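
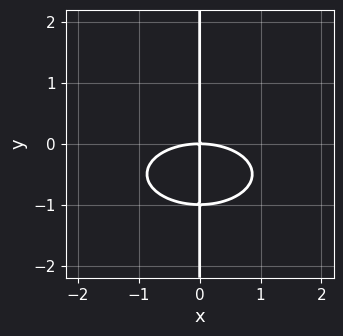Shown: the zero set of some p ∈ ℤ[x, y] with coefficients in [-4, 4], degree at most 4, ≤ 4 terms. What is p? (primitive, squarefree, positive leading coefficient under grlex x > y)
x^3 + 3*x*y^2 + 3*x*y

The degree is 3 — the shape is more complex than any degree-2 curve.
Against the integer gridlines: it meets the x-axis at x = 0 (among the integer gridlines); the visible y-axis segment lies entirely on the curve.
Putting this together gives p.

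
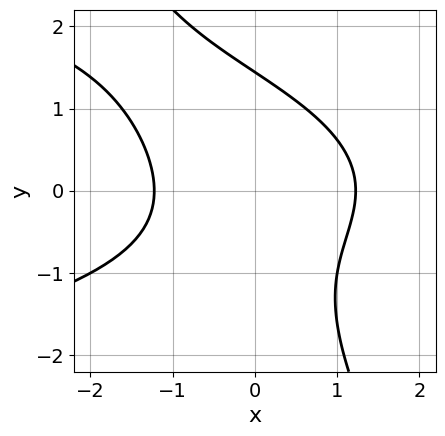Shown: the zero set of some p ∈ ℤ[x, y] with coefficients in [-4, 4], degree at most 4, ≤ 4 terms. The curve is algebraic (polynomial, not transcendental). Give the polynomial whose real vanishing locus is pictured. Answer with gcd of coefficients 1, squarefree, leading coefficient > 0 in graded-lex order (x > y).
First, deg p = 3. A generic line meets the curve in up to 3 points.
Finally, matching integer coefficients to the picture gives p.

2*x*y^2 + y^3 + 2*x^2 - 3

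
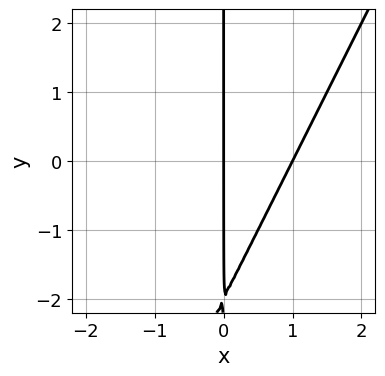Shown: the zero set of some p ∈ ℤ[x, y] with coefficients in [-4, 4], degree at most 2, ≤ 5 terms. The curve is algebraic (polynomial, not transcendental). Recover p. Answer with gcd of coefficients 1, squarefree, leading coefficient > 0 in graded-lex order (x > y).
The degree is 2 — a generic line meets the curve in up to 2 points.
Checking where it meets the axes: the x-axis gridline crossings are at x ∈ {0, 1}; the visible y-axis segment lies entirely on the curve.
The integer polynomial consistent with all of this is the stated p.

2*x^2 - x*y - 2*x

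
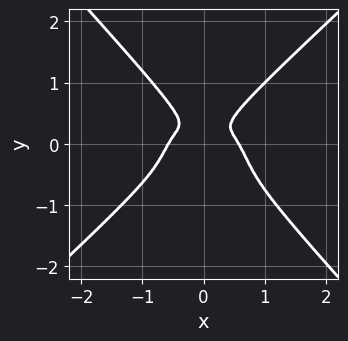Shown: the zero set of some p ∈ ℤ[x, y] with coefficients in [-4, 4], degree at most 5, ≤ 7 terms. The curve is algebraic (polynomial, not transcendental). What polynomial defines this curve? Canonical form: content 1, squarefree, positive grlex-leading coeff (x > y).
3*x^4 - x*y^3 - 3*y^4 + 2*x^2*y - x^2

(a) deg p = 4. No degree-3 curve has this shape.
(b) Matching integer coefficients to the picture gives p.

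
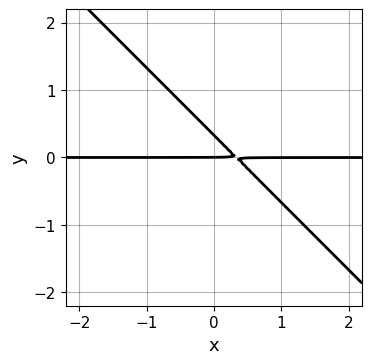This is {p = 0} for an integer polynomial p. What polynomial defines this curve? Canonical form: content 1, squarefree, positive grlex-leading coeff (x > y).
1. deg p = 2. No degree-1 curve has this shape.
2. From the visible intercepts: it crosses the y-axis at the gridline y = 0; the visible x-axis segment lies entirely on the curve.
3. Putting this together gives p.

3*x*y + 3*y^2 - y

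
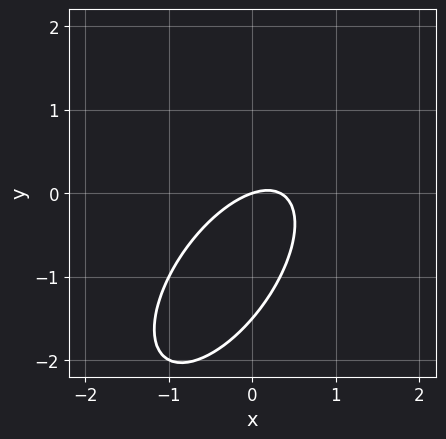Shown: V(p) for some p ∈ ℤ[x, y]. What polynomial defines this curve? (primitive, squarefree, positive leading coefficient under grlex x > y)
3*x^2 - 3*x*y + 2*y^2 - x + 3*y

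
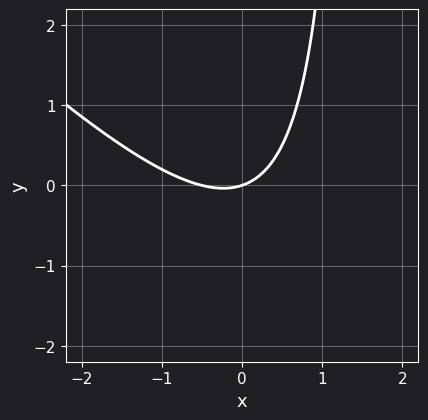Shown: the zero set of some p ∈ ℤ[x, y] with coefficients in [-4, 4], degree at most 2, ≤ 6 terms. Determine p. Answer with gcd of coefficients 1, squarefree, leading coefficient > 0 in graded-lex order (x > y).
2*x^2 + 2*x*y + x - 3*y

1. The degree is 2 — no degree-1 curve has this shape.
2. From the visible intercepts: it crosses the y-axis at the gridline y = 0; it crosses the x-axis at the gridline x = 0.
3. Matching integer coefficients to the picture gives p.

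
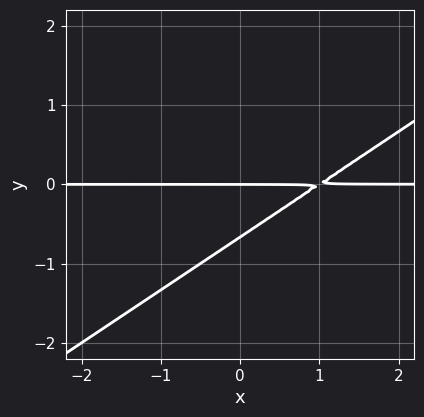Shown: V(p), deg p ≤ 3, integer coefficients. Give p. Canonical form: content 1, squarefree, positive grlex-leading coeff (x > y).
2*x*y - 3*y^2 - 2*y

deg p = 2. A generic line meets the curve in up to 2 points.
Checking where it meets the axes: it meets the y-axis at y = 0 (among the integer gridlines); the visible x-axis segment lies entirely on the curve.
Together with the visible shape, these determine p as stated.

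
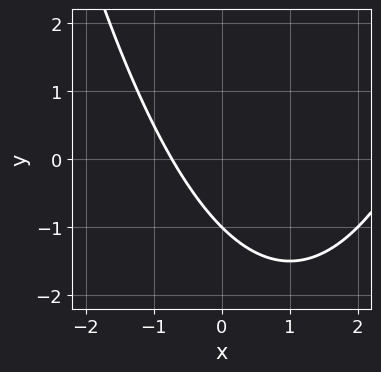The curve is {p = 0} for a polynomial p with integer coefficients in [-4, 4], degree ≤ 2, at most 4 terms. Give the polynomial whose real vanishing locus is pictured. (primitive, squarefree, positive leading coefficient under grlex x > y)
x^2 - 2*x - 2*y - 2

First, the degree is 2 — the shape is more complex than any degree-1 curve.
Next, observable constraints: one y-axis crossing is at y = -1.
Finally, solving for integer coefficients yields p as stated.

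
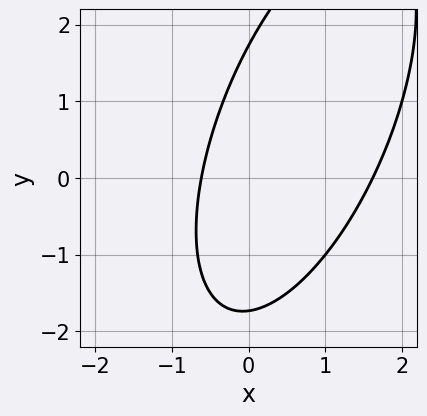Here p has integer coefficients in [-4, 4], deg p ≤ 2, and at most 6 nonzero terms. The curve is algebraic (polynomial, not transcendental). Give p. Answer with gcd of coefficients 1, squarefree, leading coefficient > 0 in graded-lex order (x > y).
3*x^2 - 2*x*y + y^2 - 3*x - 3

(a) The degree is 2 — no degree-1 curve has this shape.
(b) Putting this together gives p.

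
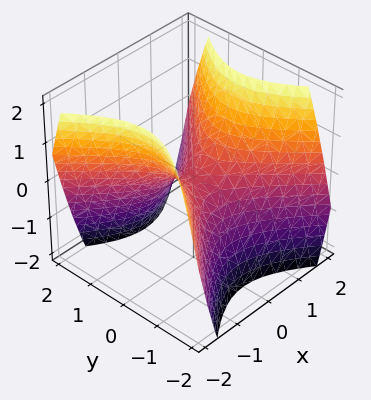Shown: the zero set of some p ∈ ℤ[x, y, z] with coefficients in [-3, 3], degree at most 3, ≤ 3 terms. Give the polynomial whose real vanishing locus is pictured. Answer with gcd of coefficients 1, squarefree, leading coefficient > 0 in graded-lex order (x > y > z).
1. deg p = 2.
2. Symmetries: mirror symmetry y ↦ −y ⇒ only even powers of y; it's symmetric under x → −x, forcing even powers of x.
3. Observable constraints: it meets the z-axis at z = 0 (among the integer gridlines); it meets the y-axis at y = 0 (among the integer gridlines); it crosses the x-axis at the gridline x = 0.
4. Assembling these constraints gives the stated polynomial.

x^2 - y^2 - z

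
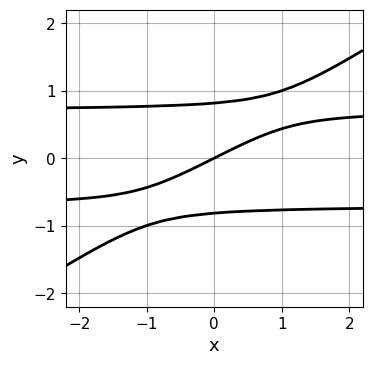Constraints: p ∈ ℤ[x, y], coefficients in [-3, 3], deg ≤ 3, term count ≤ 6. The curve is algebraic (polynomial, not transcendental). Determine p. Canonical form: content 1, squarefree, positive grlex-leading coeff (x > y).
2*x*y^2 - 3*y^3 - x + 2*y

(a) The degree is 3 — the shape is more complex than any degree-2 curve.
(b) From the axis intercepts and sections: it meets the y-axis at y = 0 (among the integer gridlines); it meets the x-axis at x = 0 (among the integer gridlines).
(c) Together with the visible shape, these determine p as stated.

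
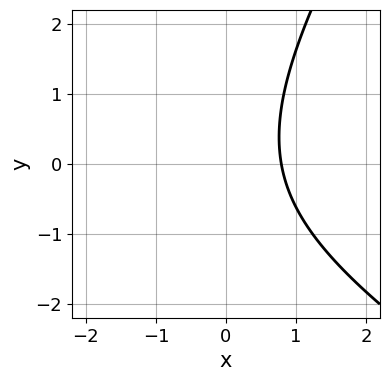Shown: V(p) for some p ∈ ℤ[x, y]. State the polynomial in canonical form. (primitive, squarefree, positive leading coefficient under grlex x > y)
(a) Degree: a generic line meets the curve in up to 2 points, so deg p = 2.
(b) Observable constraints: it misses every integer gridline on the y-axis.
(c) Putting this together gives p.

x^2 + x*y - y^2 + 3*x - 3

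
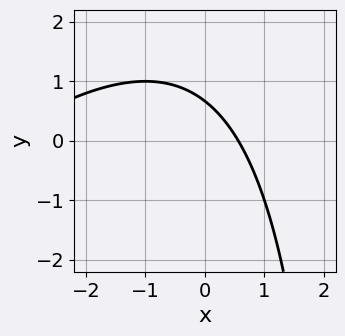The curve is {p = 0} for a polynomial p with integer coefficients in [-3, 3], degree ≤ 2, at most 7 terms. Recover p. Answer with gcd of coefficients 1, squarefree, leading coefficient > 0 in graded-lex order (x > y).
x^2 - x*y + 3*x + 3*y - 2

First, degree: the shape is more complex than any degree-1 curve, so deg p = 2.
Finally, putting this together gives p.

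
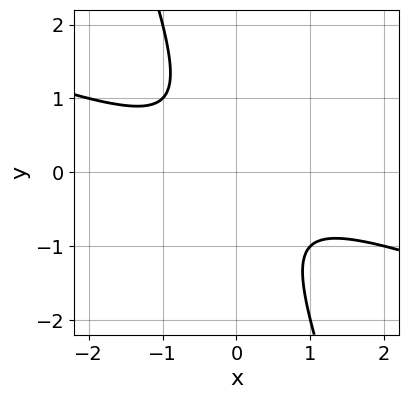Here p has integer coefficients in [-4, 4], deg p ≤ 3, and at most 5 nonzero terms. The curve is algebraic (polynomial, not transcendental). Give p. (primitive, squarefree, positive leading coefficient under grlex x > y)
The degree is 2 — the shape is more complex than any degree-1 curve.
Reading off the gridlines: it misses every integer gridline on the y-axis; no x-intercept at any integer in the box.
Assembling these constraints gives the stated polynomial.

x^2 + 3*x*y + y^2 + 1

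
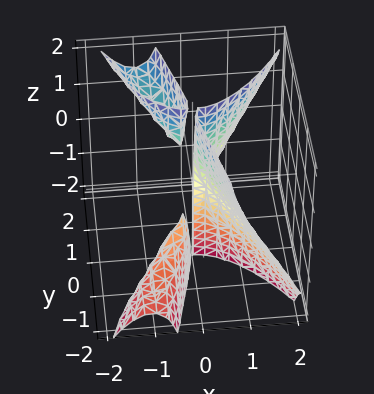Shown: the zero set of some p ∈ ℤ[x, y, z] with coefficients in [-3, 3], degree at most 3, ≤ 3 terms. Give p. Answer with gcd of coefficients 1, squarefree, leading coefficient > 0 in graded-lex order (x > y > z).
2*x^3 - 2*x*y*z - y^2

1. The picture has 3 separate pieces. Treating them together as one polynomial.
2. The degree is 3 — the shape is more complex than any degree-2 surface.
3. Checking where it meets the axes: it crosses the x-axis at the gridline x = 0; the visible z-axis segment lies entirely on the surface; it crosses the y-axis at the gridline y = 0.
4. Assembling these constraints gives the stated polynomial.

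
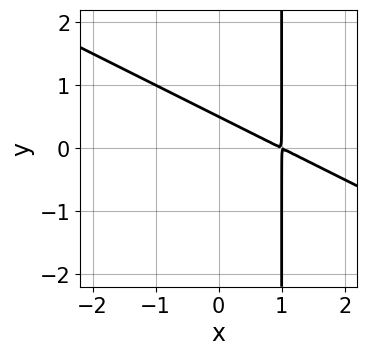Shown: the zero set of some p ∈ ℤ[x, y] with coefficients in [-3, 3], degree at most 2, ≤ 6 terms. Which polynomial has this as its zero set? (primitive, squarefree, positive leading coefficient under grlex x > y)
x^2 + 2*x*y - 2*x - 2*y + 1

First, degree: a generic line meets the curve in up to 2 points, so deg p = 2.
Finally, the integer polynomial consistent with all of this is the stated p.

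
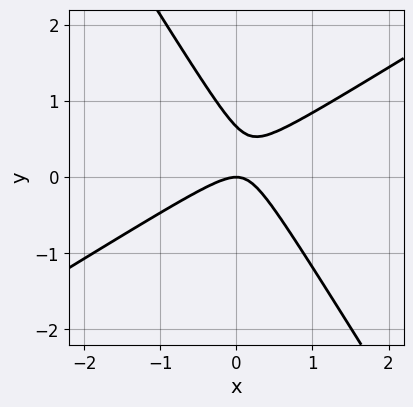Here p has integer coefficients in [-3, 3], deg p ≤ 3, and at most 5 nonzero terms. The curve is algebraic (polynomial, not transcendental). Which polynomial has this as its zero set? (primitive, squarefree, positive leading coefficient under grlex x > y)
1. deg p = 2. A generic line meets the curve in up to 2 points.
2. Against the integer gridlines: one y-axis crossing is at y = 0; it meets the x-axis at x = 0 (among the integer gridlines).
3. Assembling these constraints gives the stated polynomial.

3*x^2 - 3*x*y - 3*y^2 + 2*y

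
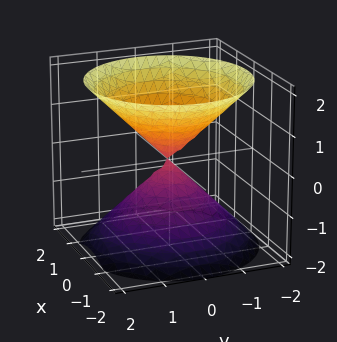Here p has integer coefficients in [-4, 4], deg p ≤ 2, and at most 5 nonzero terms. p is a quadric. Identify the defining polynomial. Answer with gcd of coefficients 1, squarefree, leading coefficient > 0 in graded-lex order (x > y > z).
x^2 + y^2 - z^2

The picture has 2 separate pieces. They look like related sheets of one shape, so recover p as a whole.
Degree: a double cone through the origin; a quadric, so deg p = 2.
Symmetries: mirror symmetry z ↦ −z ⇒ only even powers of z; the z-axis is an axis of rotation, so x and y enter only as x² + y².
Checking where it meets the axes: one z-axis crossing is at z = 0; it meets the x-axis at x = 0 (among the integer gridlines); a circular section at z = -1 has radius exactly 1; it crosses the y-axis at the gridline y = 0.
Solving for integer coefficients yields p as stated.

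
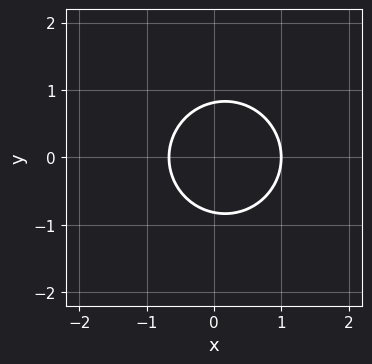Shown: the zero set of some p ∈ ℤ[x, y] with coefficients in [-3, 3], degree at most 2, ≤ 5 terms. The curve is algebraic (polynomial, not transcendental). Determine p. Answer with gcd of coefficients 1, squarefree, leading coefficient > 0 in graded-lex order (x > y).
3*x^2 + 3*y^2 - x - 2

(a) The degree is 2 — no degree-1 curve has this shape.
(b) Symmetries: it's symmetric under y → −y, forcing even powers of y.
(c) Checking where it meets the axes: it crosses the x-axis at the gridline x = 1.
(d) These observations pin down the coefficients.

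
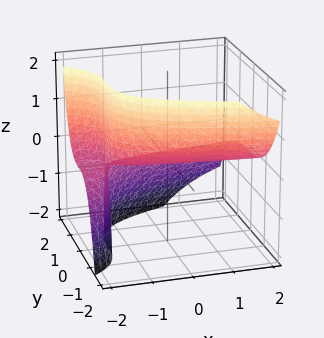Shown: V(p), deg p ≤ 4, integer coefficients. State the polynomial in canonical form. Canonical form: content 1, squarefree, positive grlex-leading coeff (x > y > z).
y^3 + 2*x*z + 3*z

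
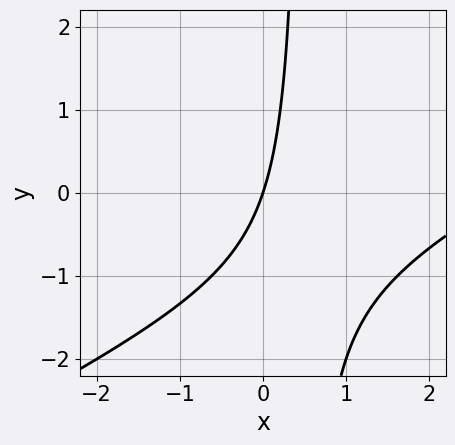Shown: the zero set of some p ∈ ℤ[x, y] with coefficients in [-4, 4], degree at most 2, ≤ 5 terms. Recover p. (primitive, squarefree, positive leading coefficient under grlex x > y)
Degree: a generic line meets the curve in up to 2 points, so deg p = 2.
From the visible intercepts: it meets the x-axis at x = 0 (among the integer gridlines); it crosses the y-axis at the gridline y = 0.
Matching integer coefficients to the picture gives p.

x^2 - 2*x*y - 3*x + y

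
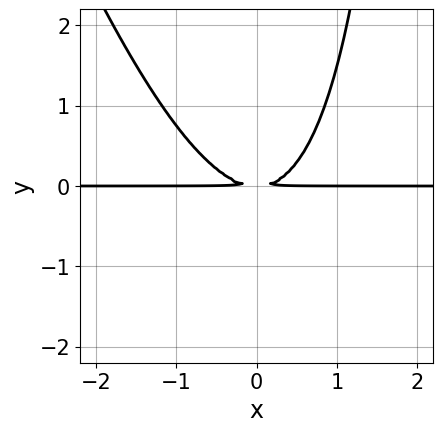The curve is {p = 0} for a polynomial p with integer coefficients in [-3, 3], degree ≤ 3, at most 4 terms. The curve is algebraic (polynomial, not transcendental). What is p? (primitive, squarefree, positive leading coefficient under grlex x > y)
First, the degree is 3 — no degree-2 curve has this shape.
Next, reading off the gridlines: the visible x-axis segment lies entirely on the curve.
Finally, putting this together gives p.

3*x^2*y + x*y^2 - 3*y^2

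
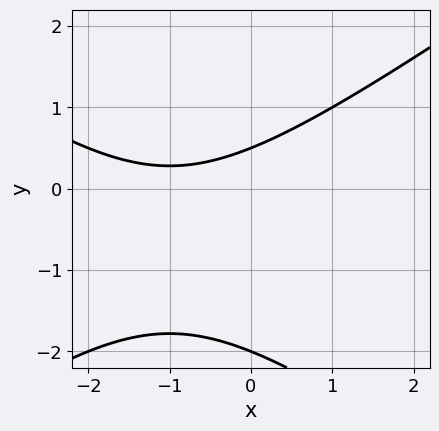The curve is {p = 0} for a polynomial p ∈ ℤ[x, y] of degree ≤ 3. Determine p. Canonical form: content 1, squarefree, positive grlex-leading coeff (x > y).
The degree is 2 — no degree-1 curve has this shape.
Against the integer gridlines: the curve avoids every integer x-axis point in the box; it crosses the y-axis at the gridline y = -2.
The integer polynomial consistent with all of this is the stated p.

x^2 - 2*y^2 + 2*x - 3*y + 2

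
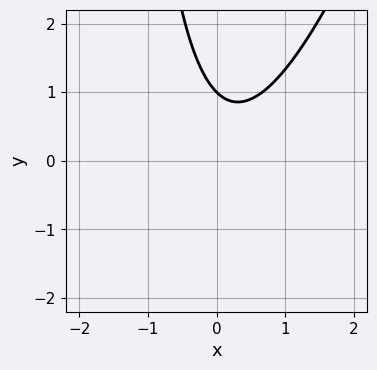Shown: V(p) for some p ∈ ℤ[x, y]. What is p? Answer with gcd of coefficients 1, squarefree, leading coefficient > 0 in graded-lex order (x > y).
The degree is 2 — no degree-1 curve has this shape.
Against the integer gridlines: it meets the y-axis at y = 1 (among the integer gridlines); it misses every integer gridline on the x-axis.
Solving for integer coefficients yields p as stated.

3*x^2 - x*y - x - 2*y + 2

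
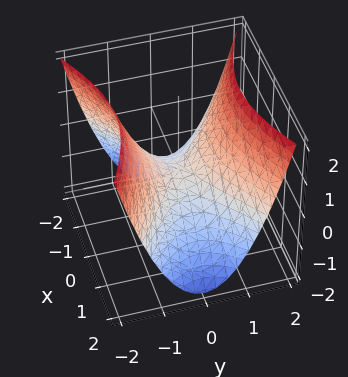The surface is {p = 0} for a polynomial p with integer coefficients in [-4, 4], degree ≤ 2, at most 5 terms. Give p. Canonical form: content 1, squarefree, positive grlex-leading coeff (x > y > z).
deg p = 2. A saddle surface; a quadric.
Symmetries: mirror symmetry x ↦ −x ⇒ only even powers of x; it's symmetric under y → −y, forcing even powers of y.
Reading off the gridlines: one x-axis crossing is at x = 0; it crosses the y-axis at the gridline y = 0.
Fitting integer coefficients to these (and the overall shape) gives p.

x^2 - 2*y^2 + 2*z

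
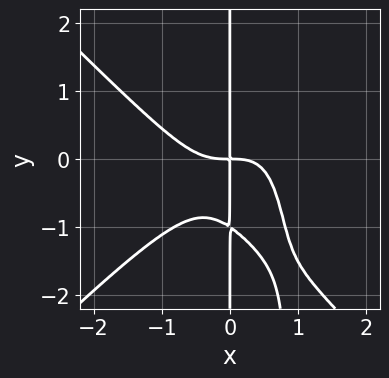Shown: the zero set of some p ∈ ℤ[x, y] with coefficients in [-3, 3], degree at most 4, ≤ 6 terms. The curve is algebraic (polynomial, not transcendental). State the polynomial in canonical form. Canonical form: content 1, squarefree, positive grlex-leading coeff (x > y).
First, the degree is 4 — a generic line meets the curve in up to 4 points.
Next, observable constraints: every point of the y-axis in the box is on the curve.
Finally, assembling these constraints gives the stated polynomial.

3*x^4 - 3*x^2*y^2 - x^2*y + 3*x*y^2 + 3*x*y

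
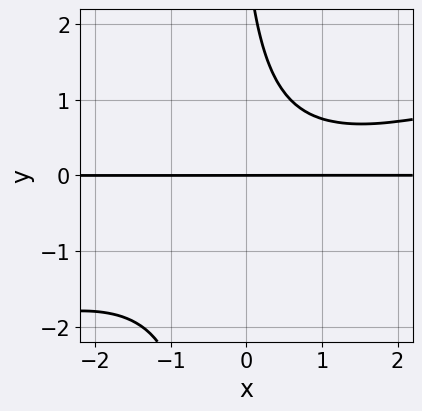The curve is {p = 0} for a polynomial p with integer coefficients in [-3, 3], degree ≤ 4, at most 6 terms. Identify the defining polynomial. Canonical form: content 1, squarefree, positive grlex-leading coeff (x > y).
First, degree: a generic line meets the curve in up to 3 points, so deg p = 3.
Next, against the integer gridlines: the visible x-axis segment lies entirely on the curve; one y-axis crossing is at y = 0.
Finally, solving for integer coefficients yields p as stated.

x^2*y - 3*x*y^2 - x*y - y^2 + 3*y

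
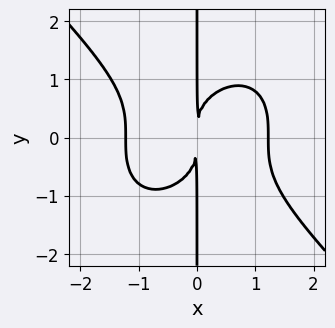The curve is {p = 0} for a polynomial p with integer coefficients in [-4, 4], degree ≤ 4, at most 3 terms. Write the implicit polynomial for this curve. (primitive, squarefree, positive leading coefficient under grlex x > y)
2*x^4 + 2*x*y^3 - 3*x^2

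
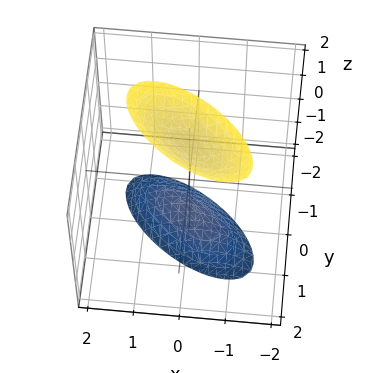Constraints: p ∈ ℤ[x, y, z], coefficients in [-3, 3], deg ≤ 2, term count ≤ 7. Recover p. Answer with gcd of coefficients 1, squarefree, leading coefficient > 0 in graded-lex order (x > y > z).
First, there are 2 components. Treating them together as one polynomial.
Next, the degree is 2 — a generic line meets the surface in up to 2 points.
Next, from the axis intercepts and sections: it misses every integer gridline on the y-axis; the surface avoids every integer x-axis point in the box.
Finally, the integer polynomial consistent with all of this is the stated p.

2*x^2 + 3*x*y + 3*y^2 - z^2 + 2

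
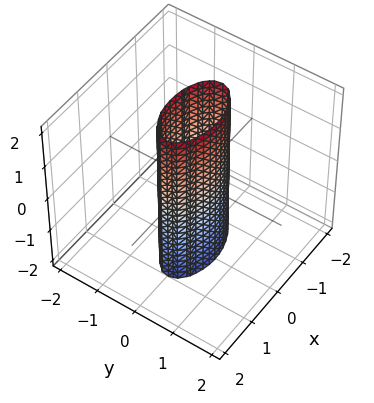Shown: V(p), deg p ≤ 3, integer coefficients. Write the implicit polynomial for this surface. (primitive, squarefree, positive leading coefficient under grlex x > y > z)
The degree is 2 — constant cross-section along one axis; a quadric.
Symmetries: it's symmetric under y → −y, forcing even powers of y; mirror symmetry z ↦ −z ⇒ only even powers of z; the x ↦ −x reflection is a symmetry, so x appears only in even powers.
Reading off the gridlines: among the integer gridlines, it crosses the x-axis at x ∈ {-1, 1}; it misses every integer gridline on the z-axis.
Solving for integer coefficients yields p as stated.

x^2 + 3*y^2 - 1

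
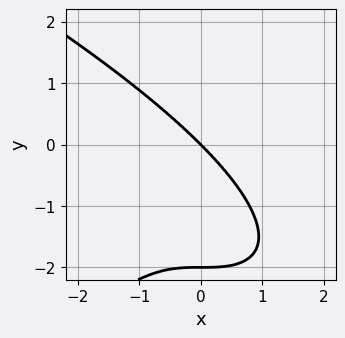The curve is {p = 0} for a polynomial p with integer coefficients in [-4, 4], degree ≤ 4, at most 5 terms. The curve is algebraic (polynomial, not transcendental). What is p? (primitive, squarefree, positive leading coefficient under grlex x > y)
Degree: a generic line meets the curve in up to 4 points, so deg p = 4.
From the axis intercepts and sections: among the integer gridlines, it crosses the y-axis at y ∈ {-2, 0}; it crosses the x-axis at the gridline x = 0.
Assembling these constraints gives the stated polynomial.

y^4 + 2*x^3 + 2*y^3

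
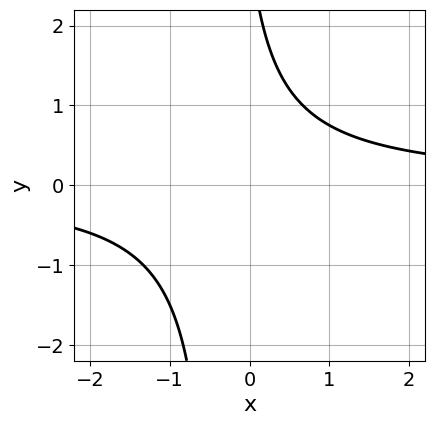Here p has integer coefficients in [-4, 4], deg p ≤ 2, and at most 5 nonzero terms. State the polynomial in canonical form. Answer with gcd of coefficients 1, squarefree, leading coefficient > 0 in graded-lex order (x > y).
3*x*y + y - 3

1. The degree is 2 — no degree-1 curve has this shape.
2. From the visible intercepts: it misses every integer gridline on the x-axis; no y-intercept at any integer in the box.
3. Fitting integer coefficients to these (and the overall shape) gives p.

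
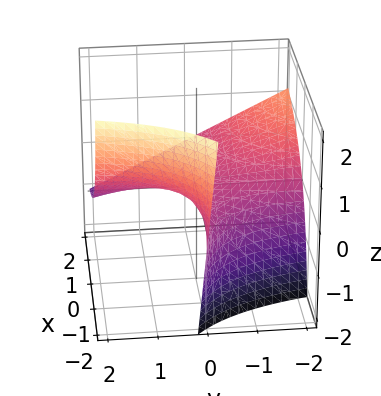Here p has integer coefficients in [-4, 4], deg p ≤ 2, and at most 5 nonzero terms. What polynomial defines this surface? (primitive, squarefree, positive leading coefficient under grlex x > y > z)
First, the degree is 2 — the shape is more complex than any degree-1 surface.
Next, checking where it meets the axes: every point of the x-axis in the box is on the surface; it crosses the z-axis at the gridline z = 0.
Finally, fitting integer coefficients to these (and the overall shape) gives p.

x*y + x*z + 2*z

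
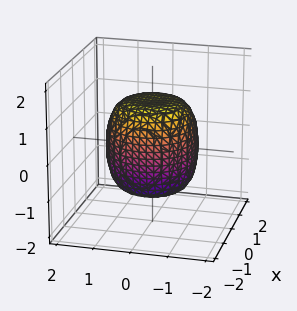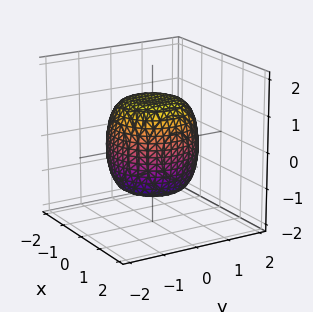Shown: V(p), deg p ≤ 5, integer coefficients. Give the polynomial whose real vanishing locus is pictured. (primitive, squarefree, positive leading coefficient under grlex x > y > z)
2*x^4 + 4*x^2*y^2 + 2*y^4 - x^2 - y^2 + 2*z^2 - 3

Degree: no degree-3 surface has this shape, so deg p = 4.
By symmetry, the z-axis is an axis of rotation, so x and y enter only as x² + y².
From the visible intercepts: a circular section at z = -1 has radius exactly 1.
Together with the visible shape, these determine p as stated.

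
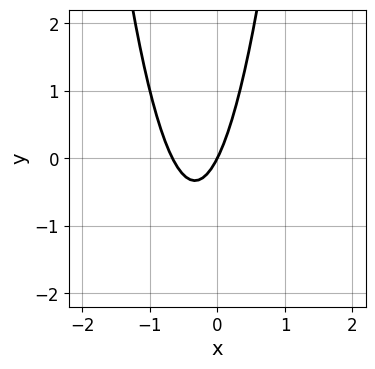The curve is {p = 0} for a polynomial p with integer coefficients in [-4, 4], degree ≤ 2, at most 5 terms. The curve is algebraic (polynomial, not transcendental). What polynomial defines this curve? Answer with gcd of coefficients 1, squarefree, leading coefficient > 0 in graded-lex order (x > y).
3*x^2 + 2*x - y

1. Degree: the shape is more complex than any degree-1 curve, so deg p = 2.
2. Reading off the gridlines: one y-axis crossing is at y = 0; it crosses the x-axis at the gridline x = 0.
3. Together with the visible shape, these determine p as stated.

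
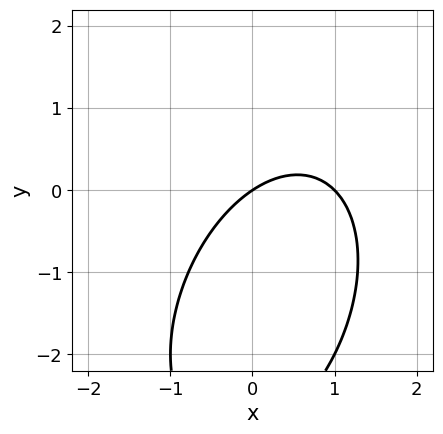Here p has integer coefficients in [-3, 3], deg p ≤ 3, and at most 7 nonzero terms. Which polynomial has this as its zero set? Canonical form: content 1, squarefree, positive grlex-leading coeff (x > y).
(a) The degree is 2 — a generic line meets the curve in up to 2 points.
(b) Reading off the gridlines: it meets the y-axis at y = 0 (among the integer gridlines); the x-axis gridline crossings are at x ∈ {0, 1}.
(c) Together with the visible shape, these determine p as stated.

2*x^2 - x*y + y^2 - 2*x + 3*y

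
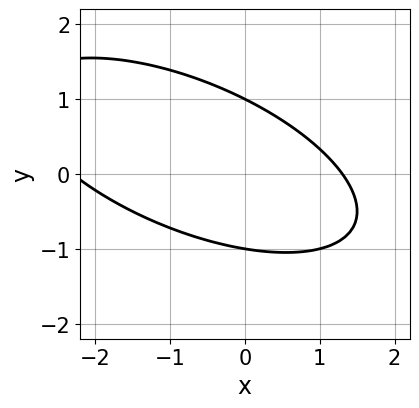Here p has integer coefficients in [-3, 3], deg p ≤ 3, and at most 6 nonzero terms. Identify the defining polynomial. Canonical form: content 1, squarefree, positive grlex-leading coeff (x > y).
(a) The degree is 2 — a generic line meets the curve in up to 2 points.
(b) Observable constraints: among the integer gridlines, it crosses the y-axis at y ∈ {-1, 1}.
(c) Assembling these constraints gives the stated polynomial.

x^2 + 2*x*y + 3*y^2 + x - 3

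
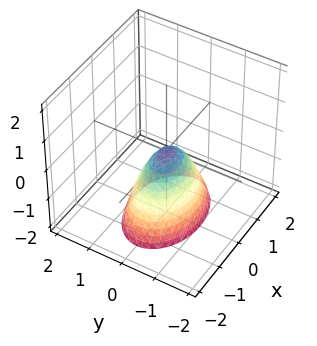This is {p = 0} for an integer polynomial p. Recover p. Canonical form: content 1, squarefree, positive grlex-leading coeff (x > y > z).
1. Degree: a single bowl opening along one axis; a quadric, so deg p = 2.
2. Symmetries: the x ↦ −x reflection is a symmetry, so x appears only in even powers; it's symmetric under y → −y, forcing even powers of y.
3. Observable constraints: it meets the y-axis at y = 0 (among the integer gridlines); it crosses the z-axis at the gridline z = 0; it meets the x-axis at x = 0 (among the integer gridlines).
4. Together with the visible shape, these determine p as stated.

x^2 + 2*y^2 + z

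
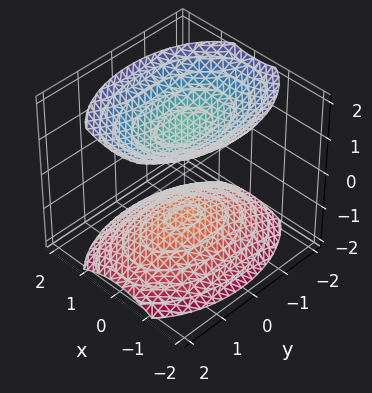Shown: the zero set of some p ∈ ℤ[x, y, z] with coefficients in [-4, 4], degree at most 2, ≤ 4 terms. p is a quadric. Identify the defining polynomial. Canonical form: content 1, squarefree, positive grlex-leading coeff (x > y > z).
1. I count 2 distinct pieces. They look like related sheets of one shape, so recover p as a whole.
2. The degree is 2 — two sheets facing apart; a quadric.
3. Symmetries: the z ↦ −z reflection is a symmetry, so z appears only in even powers; it's symmetric under x → −x, forcing even powers of x; it's symmetric under y → −y, forcing even powers of y.
4. Reading off the gridlines: the surface avoids every integer x-axis point in the box; no y-intercept at any integer in the box.
5. The integer polynomial consistent with all of this is the stated p.

2*x^2 + y^2 - 2*z^2 + 3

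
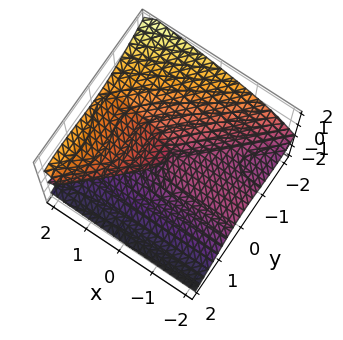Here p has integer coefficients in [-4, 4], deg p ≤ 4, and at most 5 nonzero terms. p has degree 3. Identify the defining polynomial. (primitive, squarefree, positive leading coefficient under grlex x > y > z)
x*y^2 - y^3 - 3*z^3 + 2*x*z

1. Degree: no degree-2 surface has this shape, so deg p = 3.
2. Observable constraints: one z-axis crossing is at z = 0; it crosses the y-axis at the gridline y = 0; the visible x-axis segment lies entirely on the surface.
3. Putting this together gives p.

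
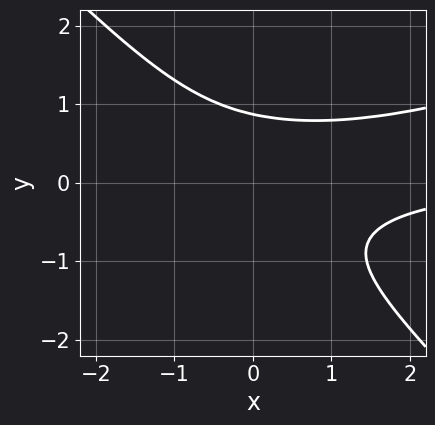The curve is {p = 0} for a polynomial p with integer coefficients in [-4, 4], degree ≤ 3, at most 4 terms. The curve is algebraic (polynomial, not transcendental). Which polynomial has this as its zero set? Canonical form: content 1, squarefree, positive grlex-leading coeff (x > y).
Degree: a generic line meets the curve in up to 3 points, so deg p = 3.
Against the integer gridlines: no x-intercept at any integer in the box.
The integer polynomial consistent with all of this is the stated p.

x^2*y - 2*x*y^2 - 3*y^3 + 2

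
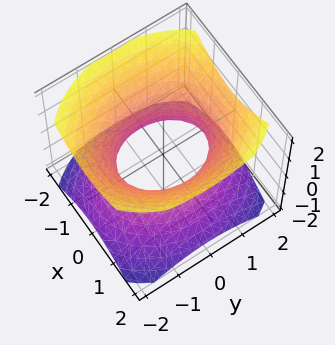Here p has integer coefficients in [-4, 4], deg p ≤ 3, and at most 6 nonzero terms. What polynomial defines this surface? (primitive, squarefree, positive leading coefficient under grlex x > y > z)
3*x^2 + 2*y^2 - 3*z^2 - 3

1. The degree is 2 — one connected sheet with a waist; a quadric.
2. Symmetries: it's symmetric under x → −x, forcing even powers of x; it's symmetric under y → −y, forcing even powers of y; the z ↦ −z reflection is a symmetry, so z appears only in even powers.
3. From the axis intercepts and sections: the x-axis gridline crossings are at x ∈ {-1, 1}; it misses every integer gridline on the z-axis.
4. Together with the visible shape, these determine p as stated.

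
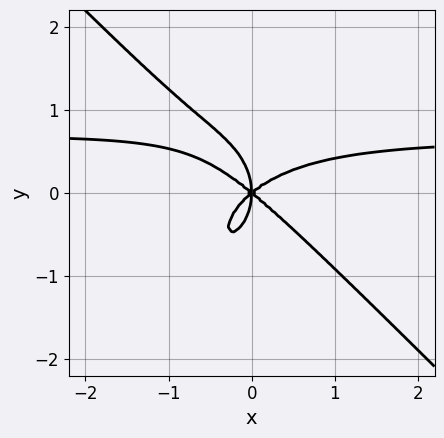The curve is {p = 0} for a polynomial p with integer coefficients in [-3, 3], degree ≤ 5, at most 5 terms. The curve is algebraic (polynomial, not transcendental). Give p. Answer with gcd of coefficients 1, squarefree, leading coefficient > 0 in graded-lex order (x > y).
3*x^3*y + x^2*y^2 + 2*y^4 - 2*x^3 + 3*x*y^2

The degree is 4 — the shape is more complex than any degree-3 curve.
Observable constraints: one y-axis crossing is at y = 0; it meets the x-axis at x = 0 (among the integer gridlines).
Fitting integer coefficients to these (and the overall shape) gives p.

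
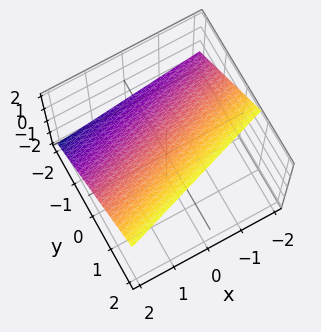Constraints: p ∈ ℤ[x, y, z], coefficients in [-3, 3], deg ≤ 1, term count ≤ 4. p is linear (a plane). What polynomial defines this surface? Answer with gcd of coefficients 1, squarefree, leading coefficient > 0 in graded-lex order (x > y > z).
First, deg p = 1. Every cross-section is a straight line — this is a plane.
Next, from the axis intercepts and sections: it meets the x-axis at x = 2 (among the integer gridlines).
Finally, assembling these constraints gives the stated polynomial.

x - 3*y + 3*z - 2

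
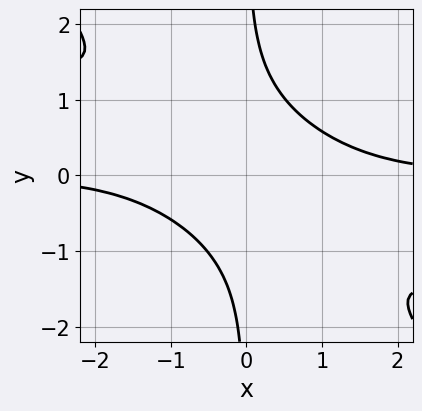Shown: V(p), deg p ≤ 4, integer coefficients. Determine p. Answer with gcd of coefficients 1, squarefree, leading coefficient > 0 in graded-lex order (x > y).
deg p = 4. A generic line meets the curve in up to 4 points.
Observable constraints: it misses every integer gridline on the x-axis; it misses every integer gridline on the y-axis.
Putting this together gives p.

x^3*y + 3*x^2*y^2 + 2*x*y^3 - 2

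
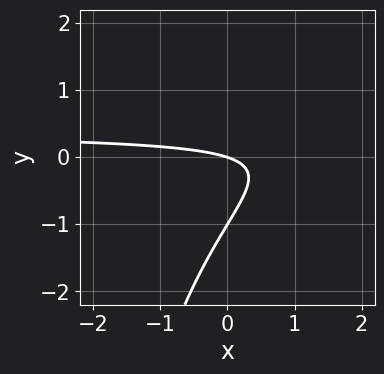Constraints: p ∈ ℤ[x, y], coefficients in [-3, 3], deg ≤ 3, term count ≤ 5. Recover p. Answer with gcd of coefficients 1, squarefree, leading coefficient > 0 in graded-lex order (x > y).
(a) Degree: a generic line meets the curve in up to 3 points, so deg p = 3.
(b) Checking where it meets the axes: one x-axis crossing is at x = 0; the y-axis gridline crossings are at y ∈ {-1, 0}.
(c) Assembling these constraints gives the stated polynomial.

x*y^2 - 3*x*y + 3*y^2 + x + 3*y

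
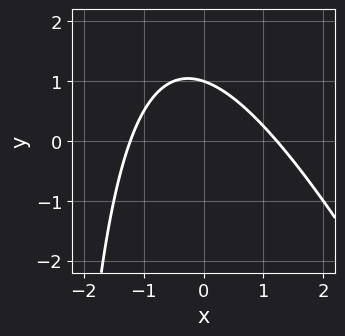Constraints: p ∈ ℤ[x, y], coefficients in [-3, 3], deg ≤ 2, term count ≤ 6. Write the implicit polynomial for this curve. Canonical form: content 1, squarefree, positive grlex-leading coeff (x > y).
1. Degree: a generic line meets the curve in up to 2 points, so deg p = 2.
2. From the visible intercepts: it crosses the y-axis at the gridline y = 1.
3. Together with the visible shape, these determine p as stated.

2*x^2 + x*y + 3*y - 3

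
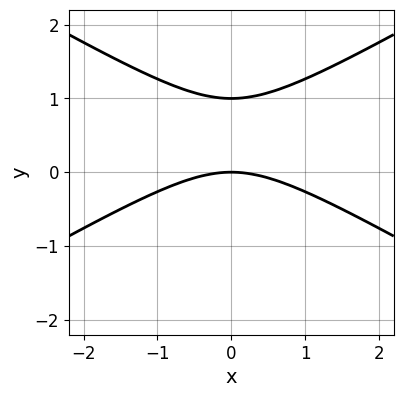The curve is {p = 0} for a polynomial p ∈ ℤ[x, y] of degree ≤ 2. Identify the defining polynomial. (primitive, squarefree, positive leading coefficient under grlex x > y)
x^2 - 3*y^2 + 3*y

1. The degree is 2 — the shape is more complex than any degree-1 curve.
2. Symmetries: the x ↦ −x reflection is a symmetry, so x appears only in even powers.
3. Reading off the gridlines: among the integer gridlines, it crosses the y-axis at y ∈ {0, 1}; one x-axis crossing is at x = 0.
4. Putting this together gives p.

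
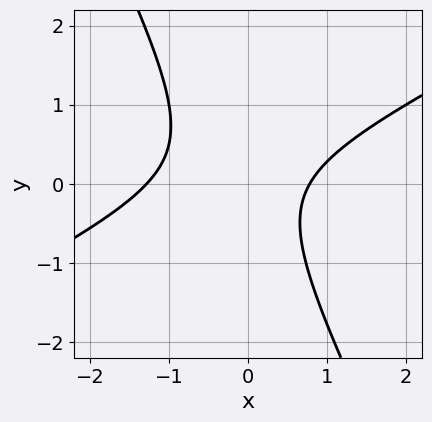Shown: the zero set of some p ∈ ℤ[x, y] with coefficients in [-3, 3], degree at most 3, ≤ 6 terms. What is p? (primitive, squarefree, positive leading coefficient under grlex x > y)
2*x^2 - 3*x*y - 2*y^2 + x - 2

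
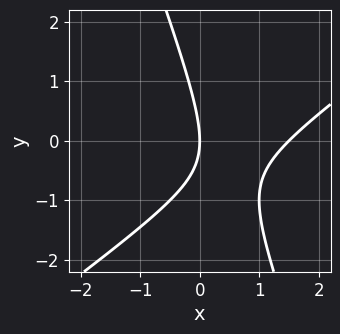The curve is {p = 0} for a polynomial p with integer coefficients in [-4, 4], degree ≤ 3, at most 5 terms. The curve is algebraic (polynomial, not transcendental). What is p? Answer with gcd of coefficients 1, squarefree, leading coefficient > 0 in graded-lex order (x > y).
2*x^2 - 2*x*y - y^2 - 3*x

(a) Degree: no degree-1 curve has this shape, so deg p = 2.
(b) Checking where it meets the axes: it meets the y-axis at y = 0 (among the integer gridlines); one x-axis crossing is at x = 0.
(c) Putting this together gives p.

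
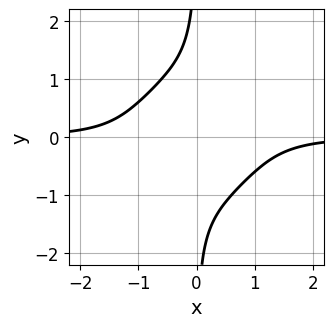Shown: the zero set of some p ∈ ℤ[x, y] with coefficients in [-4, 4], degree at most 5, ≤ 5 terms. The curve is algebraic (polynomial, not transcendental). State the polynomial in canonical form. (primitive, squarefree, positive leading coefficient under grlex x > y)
2*x^3*y - x^2*y^2 + 2*x*y^3 + 2

First, deg p = 4. No degree-3 curve has this shape.
Next, from the visible intercepts: no y-intercept at any integer in the box; the curve avoids every integer x-axis point in the box.
Finally, putting this together gives p.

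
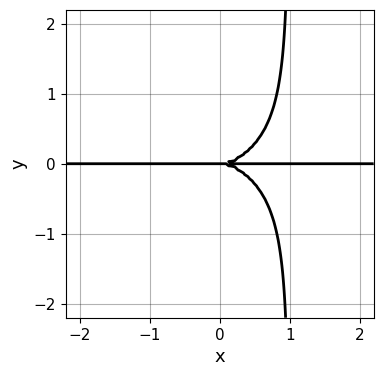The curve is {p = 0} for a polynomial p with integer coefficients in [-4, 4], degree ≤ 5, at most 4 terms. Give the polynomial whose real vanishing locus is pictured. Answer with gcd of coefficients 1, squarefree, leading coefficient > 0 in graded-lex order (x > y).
(a) Degree: no degree-3 curve has this shape, so deg p = 4.
(b) Observable constraints: the visible x-axis segment lies entirely on the curve; one y-axis crossing is at y = 0.
(c) Putting this together gives p.

x^3*y + 3*x*y^3 - 3*y^3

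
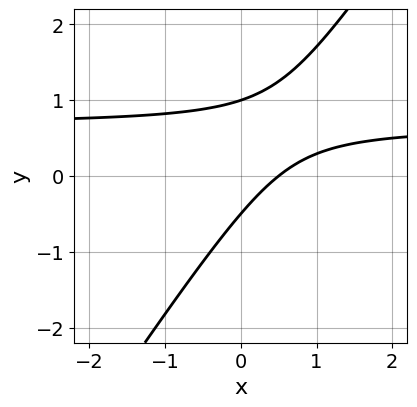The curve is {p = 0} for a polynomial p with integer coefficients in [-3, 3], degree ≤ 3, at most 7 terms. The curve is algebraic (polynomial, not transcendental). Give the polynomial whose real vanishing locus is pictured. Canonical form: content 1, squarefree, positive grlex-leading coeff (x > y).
First, degree: a generic line meets the curve in up to 2 points, so deg p = 2.
Then, against the integer gridlines: it crosses the y-axis at the gridline y = 1.
Finally, fitting integer coefficients to these (and the overall shape) gives p.

3*x*y - 2*y^2 - 2*x + y + 1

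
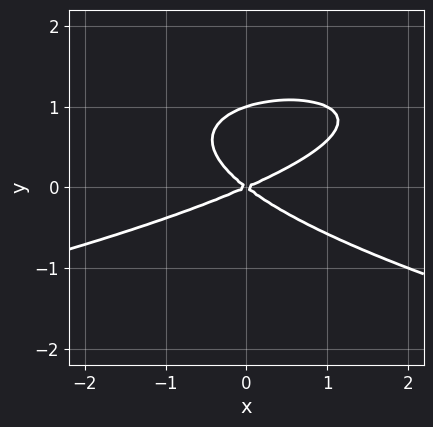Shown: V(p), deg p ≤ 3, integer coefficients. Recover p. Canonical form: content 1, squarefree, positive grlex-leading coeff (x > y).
deg p = 3. No degree-2 curve has this shape.
Checking where it meets the axes: it meets the x-axis at x = 0 (among the integer gridlines); the y-axis gridline crossings are at y ∈ {0, 1}.
These observations pin down the coefficients.

3*y^3 + x^2 - x*y - 3*y^2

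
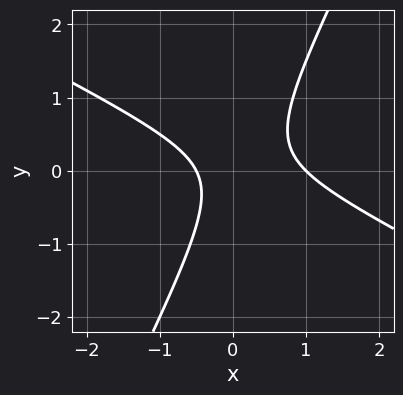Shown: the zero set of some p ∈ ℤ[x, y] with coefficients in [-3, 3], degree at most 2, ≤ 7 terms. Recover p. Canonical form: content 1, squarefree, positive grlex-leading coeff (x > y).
2*x^2 + 3*x*y - 2*y^2 - x - 1

(a) deg p = 2. No degree-1 curve has this shape.
(b) Observable constraints: the curve avoids every integer y-axis point in the box; it crosses the x-axis at the gridline x = 1.
(c) Putting this together gives p.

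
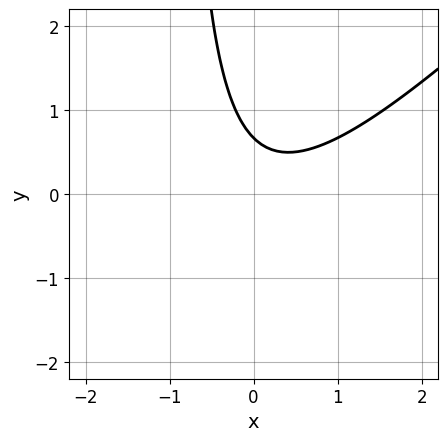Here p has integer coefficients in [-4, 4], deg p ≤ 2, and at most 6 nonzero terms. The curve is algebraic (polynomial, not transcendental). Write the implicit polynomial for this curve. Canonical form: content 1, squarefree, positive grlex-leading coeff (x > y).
3*x^2 - 3*x*y - x - 3*y + 2

1. deg p = 2. A generic line meets the curve in up to 2 points.
2. Against the integer gridlines: it misses every integer gridline on the x-axis.
3. These observations pin down the coefficients.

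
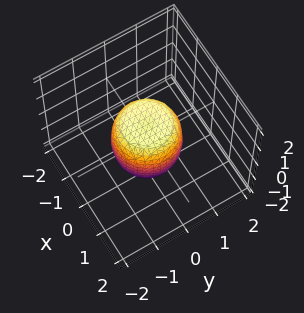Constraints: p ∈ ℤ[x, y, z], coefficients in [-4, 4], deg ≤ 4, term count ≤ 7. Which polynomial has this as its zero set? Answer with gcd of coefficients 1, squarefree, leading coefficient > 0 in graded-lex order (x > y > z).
The degree is 4 — the shape is more complex than any degree-3 surface.
By symmetry, the surface is invariant under rotation about z: p = q(x² + y², z).
From the visible intercepts: the x-axis gridline crossings are at x ∈ {-1, 1}; among the integer gridlines, it crosses the y-axis at y ∈ {-1, 1}; a circular section at z = 1 has radius between 0 and 1; among the integer gridlines, it crosses the z-axis at z ∈ {-1, 1}.
Putting this together gives p.

2*x^4 + 4*x^2*y^2 + 2*y^4 - x^2 - y^2 + z^2 - 1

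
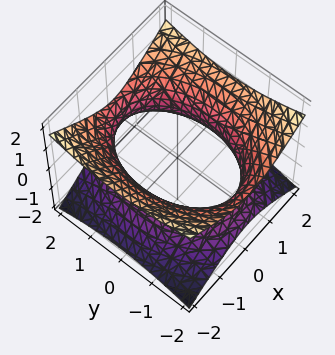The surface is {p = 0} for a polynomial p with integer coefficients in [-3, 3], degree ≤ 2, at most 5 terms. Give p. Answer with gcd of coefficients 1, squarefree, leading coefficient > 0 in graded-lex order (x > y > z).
2*x^2 + y^2 - 3*z^2 - 3

1. Degree: one connected sheet with a waist; a quadric, so deg p = 2.
2. Symmetries: the y ↦ −y reflection is a symmetry, so y appears only in even powers; the z ↦ −z reflection is a symmetry, so z appears only in even powers; mirror symmetry x ↦ −x ⇒ only even powers of x.
3. Checking where it meets the axes: no z-intercept at any integer in the box.
4. Matching integer coefficients to the picture gives p.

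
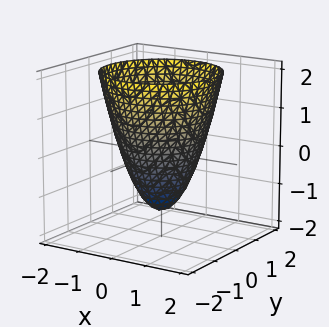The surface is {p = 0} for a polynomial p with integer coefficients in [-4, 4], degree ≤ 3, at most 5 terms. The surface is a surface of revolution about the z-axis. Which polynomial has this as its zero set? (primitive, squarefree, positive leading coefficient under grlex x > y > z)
Degree: a generic line meets the surface in up to 2 points, so deg p = 2.
Symmetries: the z-axis is an axis of rotation, so x and y enter only as x² + y².
From the visible intercepts: the y-axis gridline crossings are at y ∈ {-1, 1}; among the integer gridlines, it crosses the x-axis at x ∈ {-1, 1}; a circular section at z = 1 has radius between 1 and 2.
Solving for integer coefficients yields p as stated.

3*x^2 + 3*y^2 - 2*z - 3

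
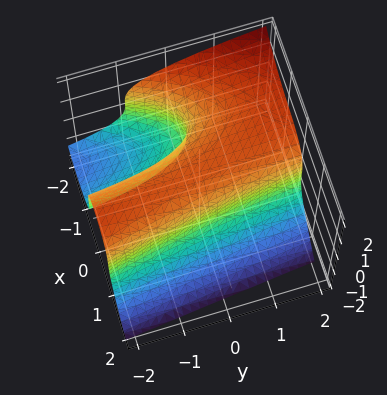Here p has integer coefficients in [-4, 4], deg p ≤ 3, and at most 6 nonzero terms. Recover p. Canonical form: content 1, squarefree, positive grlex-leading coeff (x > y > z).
x^3 + z^3 + 2*x^2 + x*y - 1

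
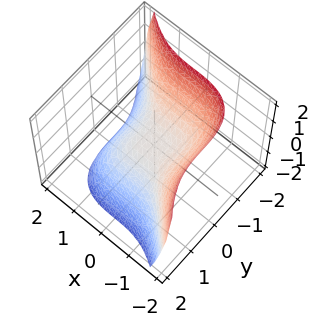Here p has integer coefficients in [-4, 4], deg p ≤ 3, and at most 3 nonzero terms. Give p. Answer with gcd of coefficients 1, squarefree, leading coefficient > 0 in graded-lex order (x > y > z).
x^3 + y^3 + 2*z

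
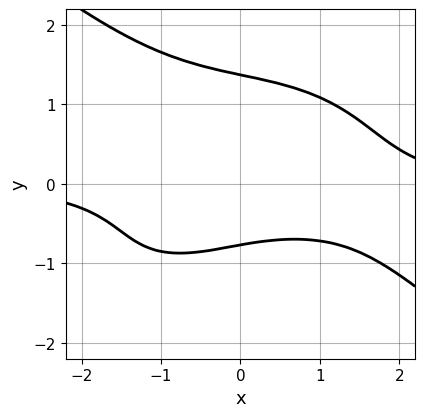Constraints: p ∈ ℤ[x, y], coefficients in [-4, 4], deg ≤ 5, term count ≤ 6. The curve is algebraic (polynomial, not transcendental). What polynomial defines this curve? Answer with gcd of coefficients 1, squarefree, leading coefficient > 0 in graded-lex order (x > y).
x^3*y + 2*y^4 + 2*x*y^2 - 3*y - 3

(a) Degree: the shape is more complex than any degree-3 curve, so deg p = 4.
(b) Reading off the gridlines: it misses every integer gridline on the x-axis.
(c) Solving for integer coefficients yields p as stated.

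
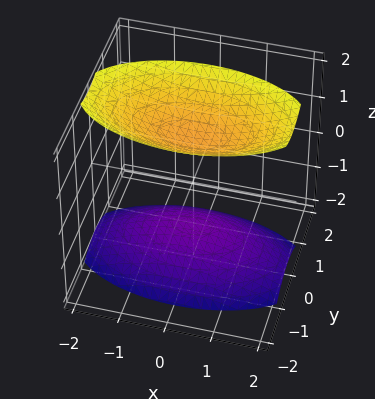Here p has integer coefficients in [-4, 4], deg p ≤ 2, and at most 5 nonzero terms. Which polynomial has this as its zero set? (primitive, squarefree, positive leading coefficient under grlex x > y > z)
(a) The picture has 2 separate pieces. Treating them together as one polynomial.
(b) deg p = 2. Two separate bowl-shaped sheets opening away from each other; a quadric.
(c) Symmetries: it's symmetric under x → −x, forcing even powers of x; the y ↦ −y reflection is a symmetry, so y appears only in even powers; the z ↦ −z reflection is a symmetry, so z appears only in even powers.
(d) Checking where it meets the axes: it misses every integer gridline on the y-axis; it misses every integer gridline on the x-axis.
(e) Putting this together gives p.

x^2 + 3*y^2 - 2*z^2 + 3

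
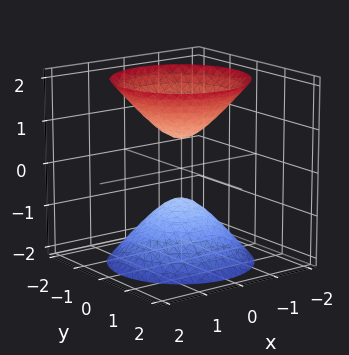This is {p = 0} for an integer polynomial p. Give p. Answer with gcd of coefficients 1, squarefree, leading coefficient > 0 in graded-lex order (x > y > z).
3*x^2 + 3*y^2 - 2*z^2 + 1

1. The picture has 2 separate pieces.
2. deg p = 2.
3. Symmetries: rotational symmetry about the z-axis ⇒ p depends on x, y only through x² + y²; the z ↦ −z reflection is a symmetry, so z appears only in even powers.
4. Reading off the gridlines: no x-intercept at any integer in the box; it misses every integer gridline on the y-axis; a circular section at z = 2 has radius between 1 and 2.
5. The integer polynomial consistent with all of this is the stated p.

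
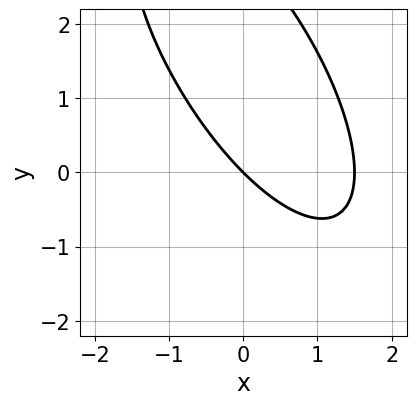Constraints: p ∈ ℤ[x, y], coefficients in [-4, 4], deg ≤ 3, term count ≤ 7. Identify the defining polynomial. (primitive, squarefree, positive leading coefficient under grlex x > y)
(a) The degree is 2 — the shape is more complex than any degree-1 curve.
(b) From the visible intercepts: it crosses the x-axis at the gridline x = 0; it crosses the y-axis at the gridline y = 0.
(c) These observations pin down the coefficients.

2*x^2 + 2*x*y + y^2 - 3*x - 3*y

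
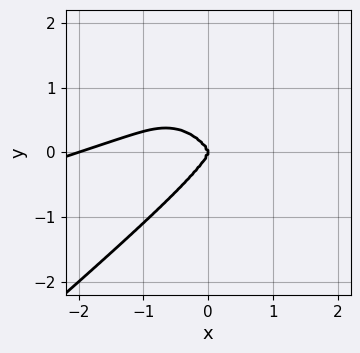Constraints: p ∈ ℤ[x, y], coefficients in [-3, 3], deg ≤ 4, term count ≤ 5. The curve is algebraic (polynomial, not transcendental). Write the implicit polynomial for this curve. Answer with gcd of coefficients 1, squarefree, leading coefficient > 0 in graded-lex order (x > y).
First, deg p = 4. The shape is more complex than any degree-3 curve.
Then, reading off the gridlines: the x-axis gridline crossings are at x ∈ {-2, 0}; one y-axis crossing is at y = 0.
Finally, together with the visible shape, these determine p as stated.

x^4 - 3*x^3*y + 3*y^4 + 2*x^3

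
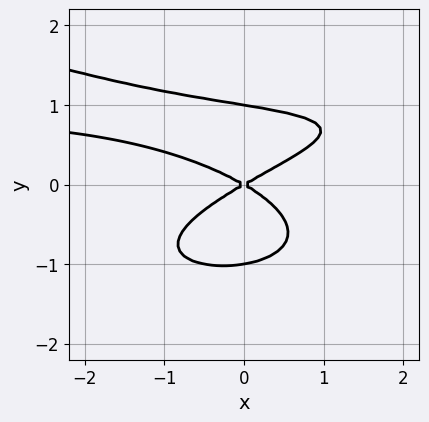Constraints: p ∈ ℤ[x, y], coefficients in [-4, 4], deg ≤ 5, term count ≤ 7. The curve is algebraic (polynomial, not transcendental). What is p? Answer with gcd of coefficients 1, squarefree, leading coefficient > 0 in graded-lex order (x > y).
3*y^4 - x^2*y + x*y^2 + x^2 - 3*y^2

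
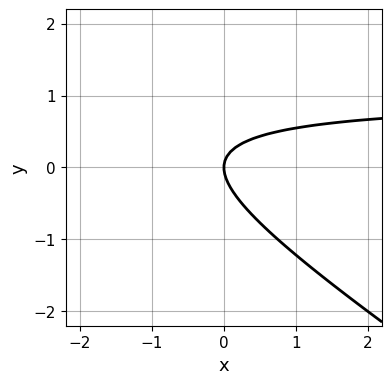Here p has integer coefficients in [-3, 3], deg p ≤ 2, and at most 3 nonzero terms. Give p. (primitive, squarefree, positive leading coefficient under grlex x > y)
1. deg p = 2.
2. Observable constraints: one x-axis crossing is at x = 0; one y-axis crossing is at y = 0.
3. Together with the visible shape, these determine p as stated.

2*x*y + 3*y^2 - 2*x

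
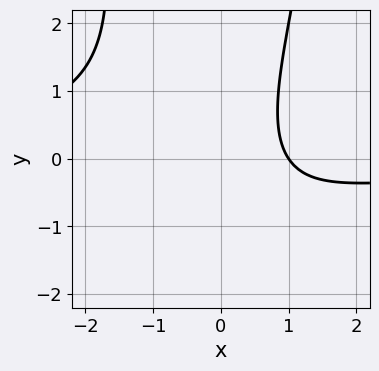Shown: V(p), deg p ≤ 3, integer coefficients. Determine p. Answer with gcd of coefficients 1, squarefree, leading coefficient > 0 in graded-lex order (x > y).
(a) deg p = 3.
(b) Observable constraints: no y-intercept at any integer in the box; one x-axis crossing is at x = 1.
(c) The integer polynomial consistent with all of this is the stated p.

2*x^2*y - y^2 + 3*x - 3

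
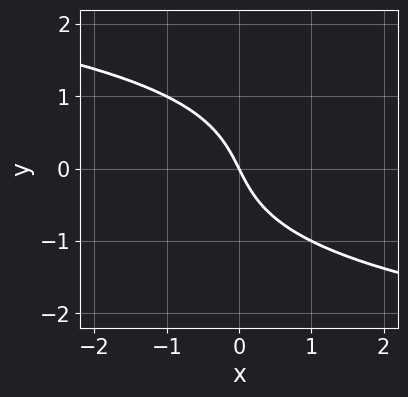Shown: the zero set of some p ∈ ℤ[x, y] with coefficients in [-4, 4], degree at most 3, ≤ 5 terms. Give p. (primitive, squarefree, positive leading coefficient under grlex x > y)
y^3 + 2*x + y

Degree: the shape is more complex than any degree-2 curve, so deg p = 3.
Checking where it meets the axes: one x-axis crossing is at x = 0; one y-axis crossing is at y = 0.
Fitting integer coefficients to these (and the overall shape) gives p.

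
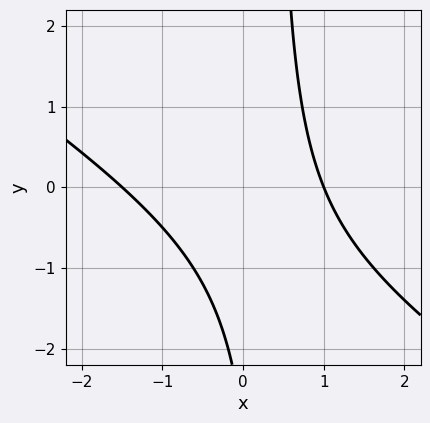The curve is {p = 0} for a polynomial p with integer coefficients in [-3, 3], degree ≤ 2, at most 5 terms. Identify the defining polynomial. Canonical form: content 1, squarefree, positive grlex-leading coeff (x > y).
(a) The degree is 2 — the shape is more complex than any degree-1 curve.
(b) Checking where it meets the axes: it misses every integer gridline on the y-axis; it meets the x-axis at x = 1 (among the integer gridlines).
(c) Solving for integer coefficients yields p as stated.

2*x^2 + 3*x*y + x - y - 3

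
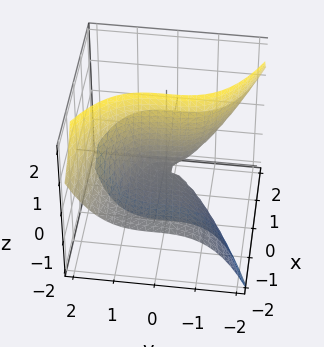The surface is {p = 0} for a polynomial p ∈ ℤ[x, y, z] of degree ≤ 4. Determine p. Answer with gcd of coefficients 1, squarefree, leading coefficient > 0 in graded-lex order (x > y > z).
y^3 + 3*x*z + x

(a) The degree is 3 — the shape is more complex than any degree-2 surface.
(b) From the axis intercepts and sections: it meets the x-axis at x = 0 (among the integer gridlines); it crosses the y-axis at the gridline y = 0.
(c) Together with the visible shape, these determine p as stated. Check: (0, 0, 2) on the z-axis lies on the surface, and p(0, 0, 2) = 0. ✓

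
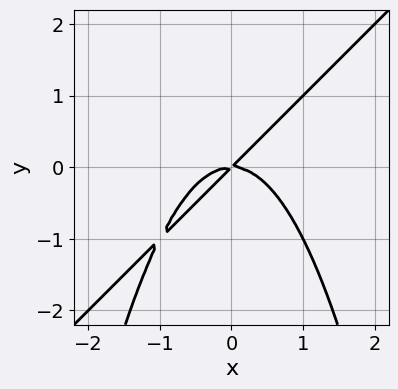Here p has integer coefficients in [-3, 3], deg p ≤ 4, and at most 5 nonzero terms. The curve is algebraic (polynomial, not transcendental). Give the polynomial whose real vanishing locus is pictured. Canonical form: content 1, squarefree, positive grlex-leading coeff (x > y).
x^3 - x^2*y + x*y - y^2

First, degree: no degree-2 curve has this shape, so deg p = 3.
Then, from the visible intercepts: it crosses the y-axis at the gridline y = 0; one x-axis crossing is at x = 0.
Finally, these observations pin down the coefficients.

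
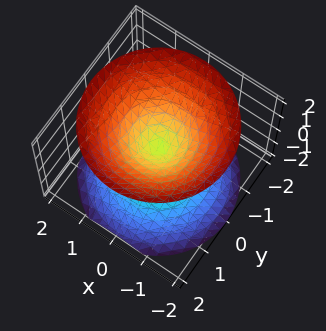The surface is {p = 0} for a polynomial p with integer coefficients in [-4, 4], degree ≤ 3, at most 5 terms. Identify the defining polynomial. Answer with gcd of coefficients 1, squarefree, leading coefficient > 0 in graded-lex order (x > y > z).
There are 2 components.
Degree: two nappes meeting at a single point; a quadric, so deg p = 2.
Symmetries: the z ↦ −z reflection is a symmetry, so z appears only in even powers; the z-axis is an axis of rotation, so x and y enter only as x² + y².
Checking where it meets the axes: one x-axis crossing is at x = 0; it meets the z-axis at z = 0 (among the integer gridlines); a circular section at z = -1 has radius exactly 1.
Together with the visible shape, these determine p as stated.

x^2 + y^2 - z^2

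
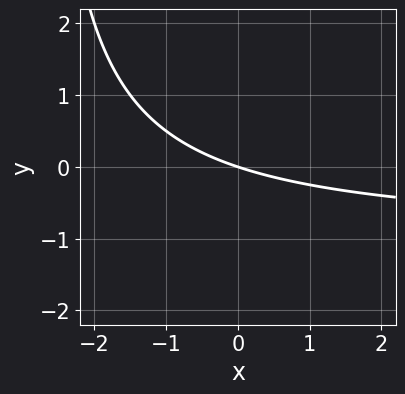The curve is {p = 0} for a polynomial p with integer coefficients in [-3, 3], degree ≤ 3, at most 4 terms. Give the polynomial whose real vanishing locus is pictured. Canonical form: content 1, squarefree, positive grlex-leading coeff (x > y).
x*y + x + 3*y

1. The degree is 2 — no degree-1 curve has this shape.
2. Against the integer gridlines: it crosses the y-axis at the gridline y = 0; it crosses the x-axis at the gridline x = 0.
3. Fitting integer coefficients to these (and the overall shape) gives p.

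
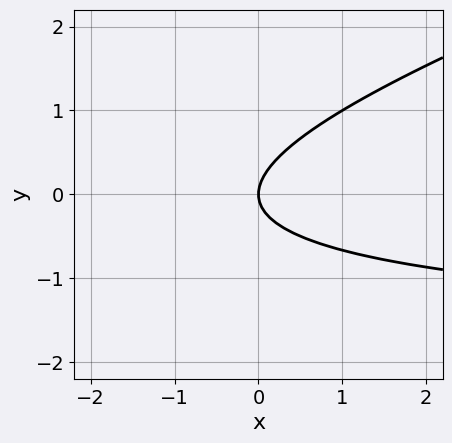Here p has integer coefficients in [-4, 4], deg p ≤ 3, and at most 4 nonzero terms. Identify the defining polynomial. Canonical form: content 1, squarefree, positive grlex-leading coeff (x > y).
x*y - 3*y^2 + 2*x

(a) deg p = 2.
(b) Against the integer gridlines: it meets the x-axis at x = 0 (among the integer gridlines); it crosses the y-axis at the gridline y = 0.
(c) The integer polynomial consistent with all of this is the stated p.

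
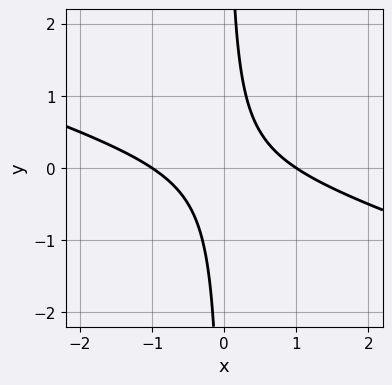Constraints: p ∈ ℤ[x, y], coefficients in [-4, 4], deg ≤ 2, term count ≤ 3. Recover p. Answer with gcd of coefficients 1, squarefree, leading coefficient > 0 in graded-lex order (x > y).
1. Degree: the shape is more complex than any degree-1 curve, so deg p = 2.
2. From the visible intercepts: no y-intercept at any integer in the box; the x-axis gridline crossings are at x ∈ {-1, 1}.
3. Fitting integer coefficients to these (and the overall shape) gives p.

x^2 + 3*x*y - 1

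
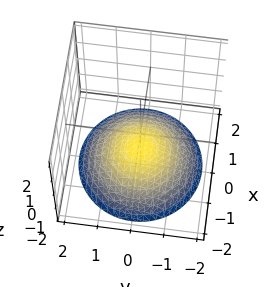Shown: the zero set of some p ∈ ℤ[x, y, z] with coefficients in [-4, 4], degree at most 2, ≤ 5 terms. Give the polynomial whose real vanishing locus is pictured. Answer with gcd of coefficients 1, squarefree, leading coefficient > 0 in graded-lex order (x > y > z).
deg p = 2. A generic line meets the surface in up to 2 points.
Symmetry: the surface is invariant under rotation about z: p = q(x² + y², z).
From the visible intercepts: the surface avoids every integer y-axis point in the box; it meets the z-axis at z = -1 (among the integer gridlines).
These observations pin down the coefficients.

x^2 + y^2 + 3*z + 3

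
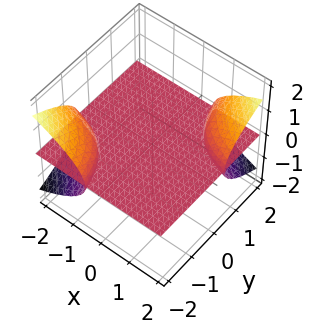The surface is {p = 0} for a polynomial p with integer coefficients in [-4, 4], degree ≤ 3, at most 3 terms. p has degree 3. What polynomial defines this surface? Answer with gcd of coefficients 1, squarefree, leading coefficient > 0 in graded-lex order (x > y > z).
2*x*y*z - 3*z^3 - 2*z

The picture has 3 separate pieces.
deg p = 3.
From the visible intercepts: the visible x-axis segment lies entirely on the surface; every point of the y-axis in the box is on the surface; it crosses the z-axis at the gridline z = 0.
Together with the visible shape, these determine p as stated.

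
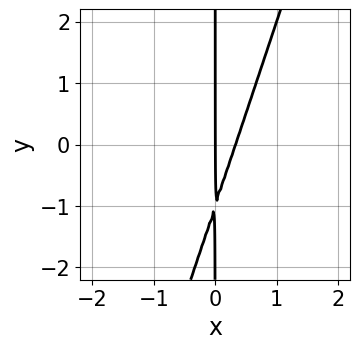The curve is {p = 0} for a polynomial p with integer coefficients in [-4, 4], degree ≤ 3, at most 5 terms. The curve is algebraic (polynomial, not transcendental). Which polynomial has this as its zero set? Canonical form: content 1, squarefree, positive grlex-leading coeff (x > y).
3*x^2 - x*y - x

1. deg p = 2.
2. Reading off the gridlines: the visible y-axis segment lies entirely on the curve; one x-axis crossing is at x = 0.
3. Together with the visible shape, these determine p as stated.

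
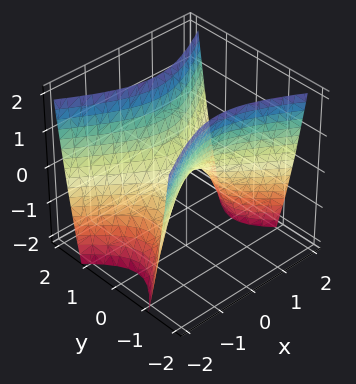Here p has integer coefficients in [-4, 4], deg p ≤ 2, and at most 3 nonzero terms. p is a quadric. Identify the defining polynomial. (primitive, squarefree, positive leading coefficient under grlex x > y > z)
x^2 - 2*y^2 + z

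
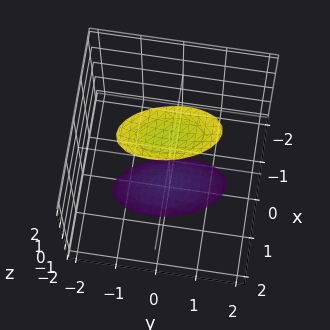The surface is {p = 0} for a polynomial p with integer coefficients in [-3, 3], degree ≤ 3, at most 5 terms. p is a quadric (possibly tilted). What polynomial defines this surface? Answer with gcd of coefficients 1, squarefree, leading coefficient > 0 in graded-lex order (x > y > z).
(a) There are 2 components.
(b) The degree is 2 — the shape is more complex than any degree-1 surface.
(c) Against the integer gridlines: it misses every integer gridline on the x-axis; the surface avoids every integer y-axis point in the box.
(d) Together with the visible shape, these determine p as stated.

3*x^2 + x*y + y^2 - z^2 + 3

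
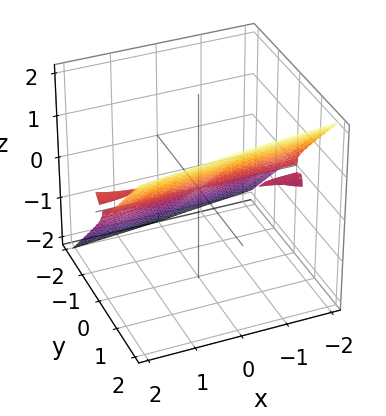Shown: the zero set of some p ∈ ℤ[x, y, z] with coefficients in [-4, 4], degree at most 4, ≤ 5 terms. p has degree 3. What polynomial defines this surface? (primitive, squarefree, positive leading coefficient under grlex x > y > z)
x*y*z - 3*y^3 + 3*z^3

First, the picture has 3 separate pieces.
Then, degree: the shape is more complex than any degree-2 surface, so deg p = 3.
Next, reading off the gridlines: it crosses the y-axis at the gridline y = 0; it meets the z-axis at z = 0 (among the integer gridlines).
Finally, solving for integer coefficients yields p as stated.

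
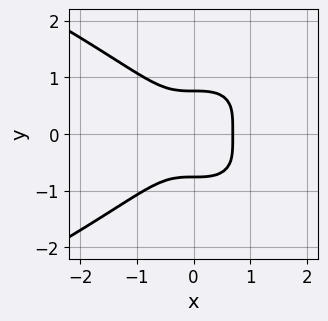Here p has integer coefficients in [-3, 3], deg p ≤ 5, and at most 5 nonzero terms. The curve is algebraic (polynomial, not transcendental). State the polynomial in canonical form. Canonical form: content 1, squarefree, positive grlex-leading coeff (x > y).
3*y^4 + 3*x^3 - 1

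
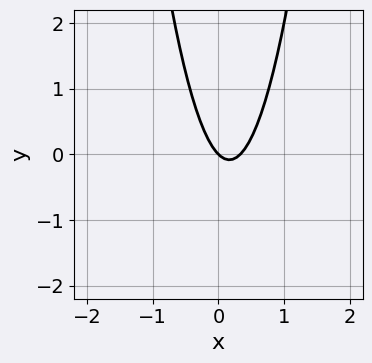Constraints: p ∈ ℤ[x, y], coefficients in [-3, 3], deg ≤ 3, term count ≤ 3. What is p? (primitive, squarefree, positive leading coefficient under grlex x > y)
3*x^2 - x - y

Degree: no degree-1 curve has this shape, so deg p = 2.
From the axis intercepts and sections: one y-axis crossing is at y = 0; it crosses the x-axis at the gridline x = 0.
Fitting integer coefficients to these (and the overall shape) gives p.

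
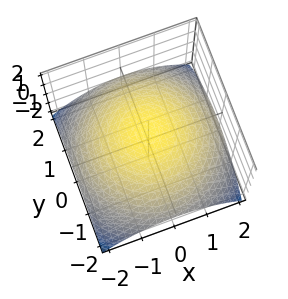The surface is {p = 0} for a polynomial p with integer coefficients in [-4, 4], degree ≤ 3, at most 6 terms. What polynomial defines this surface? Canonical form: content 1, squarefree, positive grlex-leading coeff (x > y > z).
x^2 + y^2 + 3*z - 3

1. Degree: no degree-1 surface has this shape, so deg p = 2.
2. Symmetries: the z-axis is an axis of rotation, so x and y enter only as x² + y².
3. Checking where it meets the axes: one z-axis crossing is at z = 1; a circular section at z = 0 has radius between 1 and 2.
4. Putting this together gives p.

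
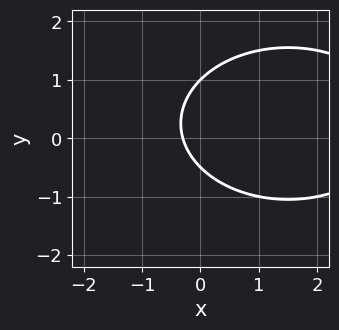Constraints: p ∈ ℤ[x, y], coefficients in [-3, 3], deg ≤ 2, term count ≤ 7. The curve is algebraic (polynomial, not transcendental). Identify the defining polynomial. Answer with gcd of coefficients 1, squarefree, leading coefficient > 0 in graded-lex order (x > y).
1. deg p = 2.
2. Observable constraints: it meets the y-axis at y = 1 (among the integer gridlines).
3. Assembling these constraints gives the stated polynomial.

x^2 + 2*y^2 - 3*x - y - 1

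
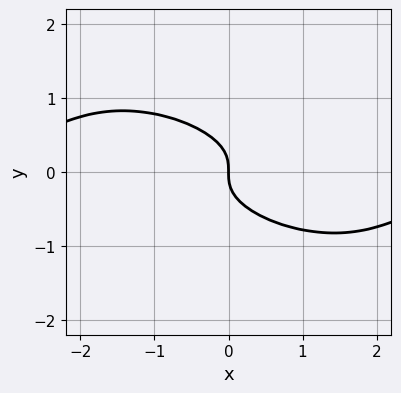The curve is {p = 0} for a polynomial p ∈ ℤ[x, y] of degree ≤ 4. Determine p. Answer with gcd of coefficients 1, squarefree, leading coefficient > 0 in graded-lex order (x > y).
x^2*y + 2*x*y^2 + 3*y^3 + x

1. Degree: the shape is more complex than any degree-2 curve, so deg p = 3.
2. Checking where it meets the axes: one x-axis crossing is at x = 0; one y-axis crossing is at y = 0.
3. The integer polynomial consistent with all of this is the stated p.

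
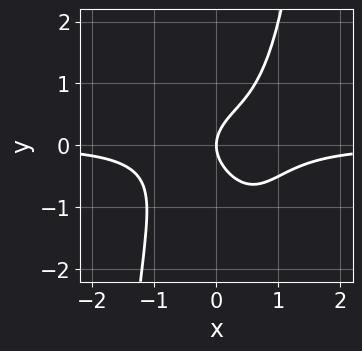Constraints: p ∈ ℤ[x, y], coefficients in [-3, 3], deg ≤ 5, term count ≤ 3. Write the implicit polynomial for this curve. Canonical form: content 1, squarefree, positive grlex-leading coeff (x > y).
3*x^3*y - 2*y^2 + 2*x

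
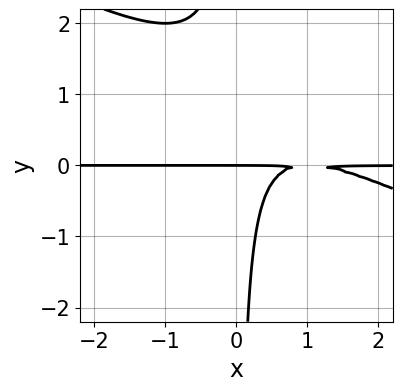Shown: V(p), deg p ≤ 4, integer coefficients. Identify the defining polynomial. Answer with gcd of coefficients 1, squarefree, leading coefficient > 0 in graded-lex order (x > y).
First, deg p = 3.
Next, from the visible intercepts: it crosses the y-axis at the gridline y = 0; the visible x-axis segment lies entirely on the curve.
Finally, together with the visible shape, these determine p as stated.

x^2*y + 2*x*y^2 - 2*x*y + y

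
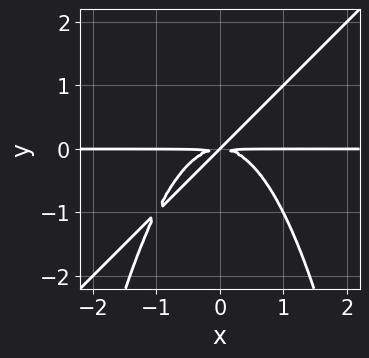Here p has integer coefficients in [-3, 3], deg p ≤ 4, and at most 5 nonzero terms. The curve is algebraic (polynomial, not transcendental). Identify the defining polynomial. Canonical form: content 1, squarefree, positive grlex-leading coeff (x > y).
The degree is 4 — the shape is more complex than any degree-3 curve.
From the axis intercepts and sections: every point of the x-axis in the box is on the curve; it meets the y-axis at y = 0 (among the integer gridlines).
The integer polynomial consistent with all of this is the stated p.

x^3*y - x^2*y^2 + x*y^2 - y^3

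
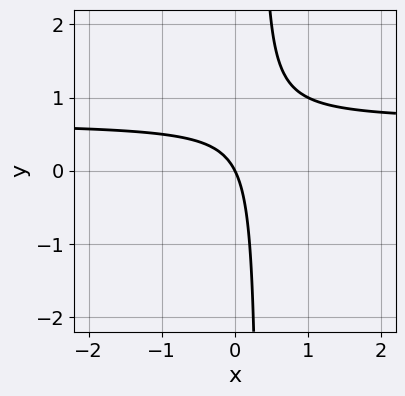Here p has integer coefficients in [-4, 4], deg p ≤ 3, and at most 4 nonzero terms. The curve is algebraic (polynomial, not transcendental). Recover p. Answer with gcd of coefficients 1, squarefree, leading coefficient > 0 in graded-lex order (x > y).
3*x*y - 2*x - y

(a) deg p = 2. A generic line meets the curve in up to 2 points.
(b) Against the integer gridlines: it meets the y-axis at y = 0 (among the integer gridlines); it crosses the x-axis at the gridline x = 0.
(c) These observations pin down the coefficients.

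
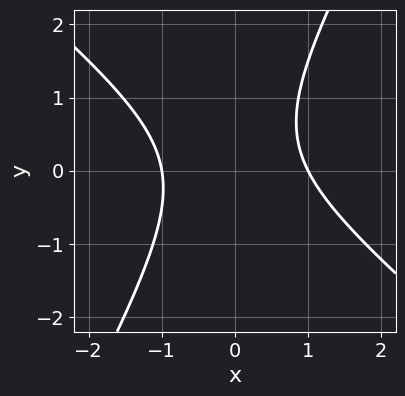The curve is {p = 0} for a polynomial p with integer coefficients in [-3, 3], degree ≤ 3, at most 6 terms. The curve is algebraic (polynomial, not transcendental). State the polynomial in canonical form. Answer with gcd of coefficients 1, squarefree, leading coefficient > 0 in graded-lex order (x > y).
Degree: the shape is more complex than any degree-1 curve, so deg p = 2.
From the axis intercepts and sections: the x-axis gridline crossings are at x ∈ {-1, 1}; the curve avoids every integer y-axis point in the box.
Together with the visible shape, these determine p as stated.

3*x^2 + 2*x*y - 2*y^2 + y - 3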